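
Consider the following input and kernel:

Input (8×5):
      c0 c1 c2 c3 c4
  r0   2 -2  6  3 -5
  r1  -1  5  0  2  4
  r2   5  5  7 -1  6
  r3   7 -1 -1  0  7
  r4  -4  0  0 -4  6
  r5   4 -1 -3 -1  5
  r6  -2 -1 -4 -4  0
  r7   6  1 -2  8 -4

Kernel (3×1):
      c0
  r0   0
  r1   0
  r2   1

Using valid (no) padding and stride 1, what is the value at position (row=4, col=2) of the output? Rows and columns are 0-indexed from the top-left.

-4

The receptive field on the input at this output position is [0 / -3 / -4]. Elementwise product with the kernel and sum: -4·1.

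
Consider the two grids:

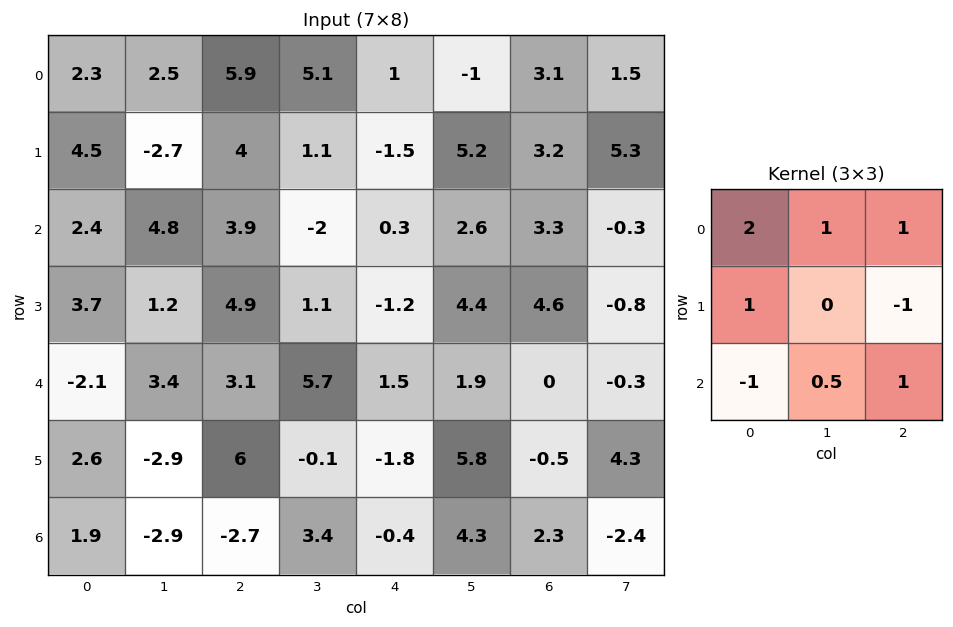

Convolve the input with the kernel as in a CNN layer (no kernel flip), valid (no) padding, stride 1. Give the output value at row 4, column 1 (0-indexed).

The receptive field on the input at this output position is [3.4 3.1 5.7 / -2.9 6 -0.1 / -2.9 -2.7 3.4]. Elementwise product with the kernel and sum: 3.4·2 + 3.1·1 + 5.7·1 + -2.9·1 + -0.1·-1 + -2.9·-1 + -2.7·0.5 + 3.4·1.

17.75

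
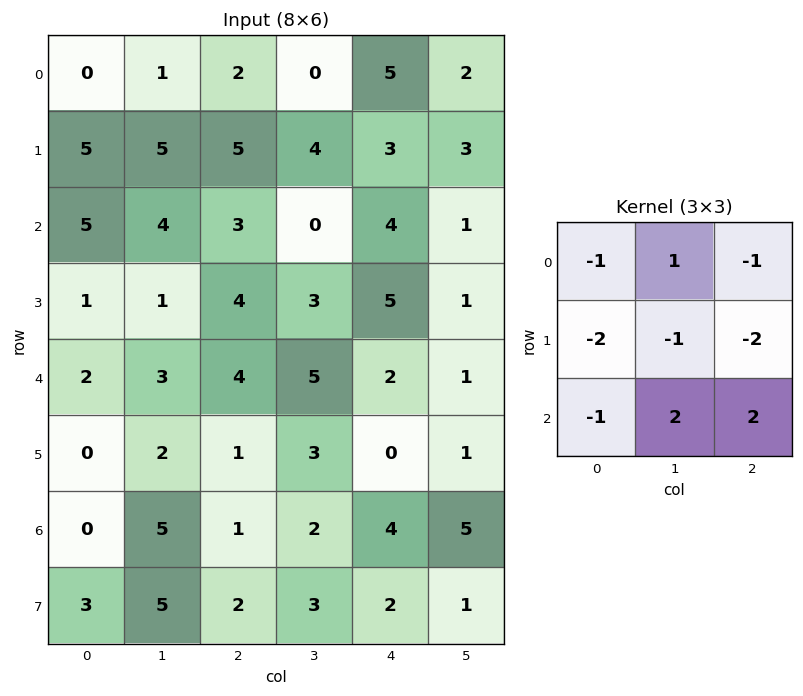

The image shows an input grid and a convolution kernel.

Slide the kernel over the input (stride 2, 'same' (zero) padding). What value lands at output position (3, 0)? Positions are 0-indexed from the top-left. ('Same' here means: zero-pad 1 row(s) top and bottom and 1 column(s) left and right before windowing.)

4

The receptive field on the zero-padded input at this output position is [0 0 2 / 0 0 5 / 0 3 5]. Elementwise product with the kernel and sum: 0·-1 + 0·1 + 2·-1 + 0·-2 + 0·-1 + 5·-2 + 0·-1 + 3·2 + 5·2.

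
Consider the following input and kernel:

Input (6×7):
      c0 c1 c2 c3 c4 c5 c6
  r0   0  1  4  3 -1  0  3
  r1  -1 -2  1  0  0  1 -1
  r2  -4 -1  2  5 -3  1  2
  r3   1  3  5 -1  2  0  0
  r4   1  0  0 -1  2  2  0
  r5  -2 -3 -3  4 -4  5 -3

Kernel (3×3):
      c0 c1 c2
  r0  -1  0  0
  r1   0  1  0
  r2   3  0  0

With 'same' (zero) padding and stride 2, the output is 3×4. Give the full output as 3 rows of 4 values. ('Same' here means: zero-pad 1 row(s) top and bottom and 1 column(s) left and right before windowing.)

Output[0,0]: The receptive field on the zero-padded input at this output position is [0 0 0 / 0 0 1 / 0 -1 -2]. Elementwise product with the kernel and sum: 0·-1 + 0·1 + 0·3.
Output[0,1]: The receptive field on the zero-padded input at this output position is [0 0 0 / 1 4 3 / -2 1 0]. Elementwise product with the kernel and sum: 0·-1 + 4·1 + -2·3.

0 -2 -1 6
-4 13 -6 1
1 -12 15 15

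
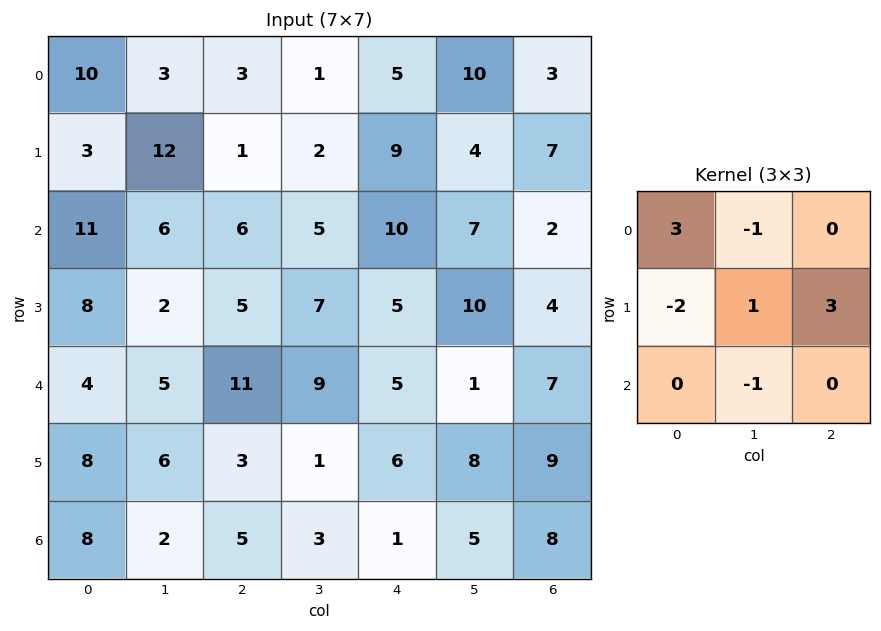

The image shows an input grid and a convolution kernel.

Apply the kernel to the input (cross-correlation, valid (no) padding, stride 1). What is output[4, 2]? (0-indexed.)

34

The receptive field on the input at this output position is [11 9 5 / 3 1 6 / 5 3 1]. Elementwise product with the kernel and sum: 11·3 + 9·-1 + 3·-2 + 1·1 + 6·3 + 3·-1.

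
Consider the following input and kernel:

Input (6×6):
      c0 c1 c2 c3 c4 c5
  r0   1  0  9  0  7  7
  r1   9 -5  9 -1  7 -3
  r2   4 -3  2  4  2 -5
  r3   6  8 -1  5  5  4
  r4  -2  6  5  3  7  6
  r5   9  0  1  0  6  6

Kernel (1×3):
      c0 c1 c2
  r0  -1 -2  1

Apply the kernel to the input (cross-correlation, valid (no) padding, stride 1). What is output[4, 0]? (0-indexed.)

The receptive field on the input at this output position is [-2 6 5]. Elementwise product with the kernel and sum: -2·-1 + 6·-2 + 5·1.

-5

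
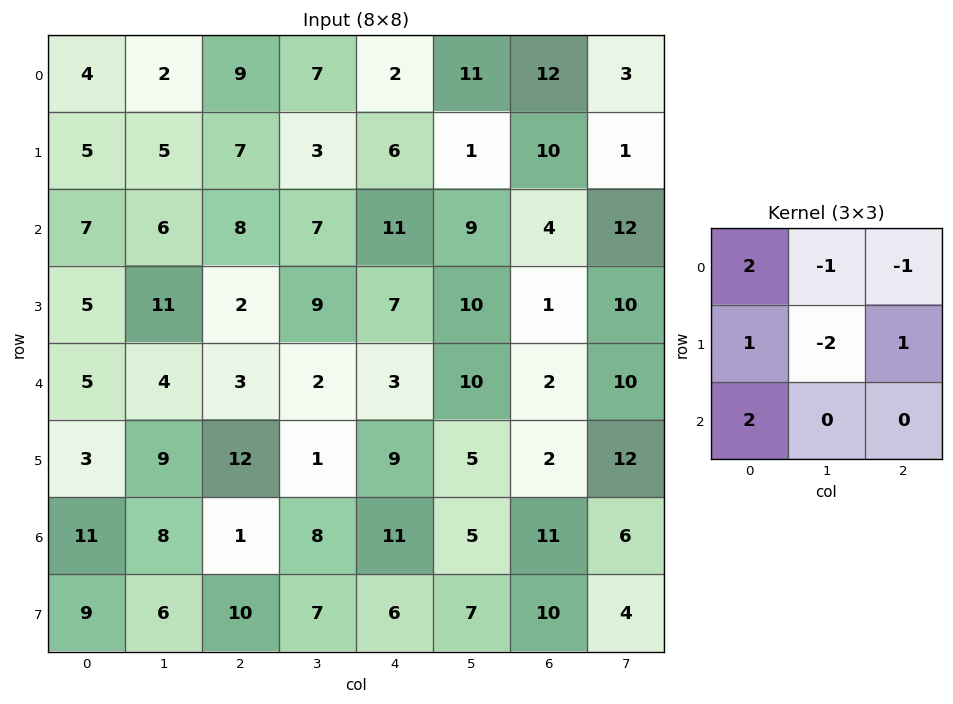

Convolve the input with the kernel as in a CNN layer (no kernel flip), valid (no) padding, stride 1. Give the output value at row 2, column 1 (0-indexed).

The receptive field on the input at this output position is [6 8 7 / 11 2 9 / 4 3 2]. Elementwise product with the kernel and sum: 6·2 + 8·-1 + 7·-1 + 11·1 + 2·-2 + 9·1 + 4·2.

21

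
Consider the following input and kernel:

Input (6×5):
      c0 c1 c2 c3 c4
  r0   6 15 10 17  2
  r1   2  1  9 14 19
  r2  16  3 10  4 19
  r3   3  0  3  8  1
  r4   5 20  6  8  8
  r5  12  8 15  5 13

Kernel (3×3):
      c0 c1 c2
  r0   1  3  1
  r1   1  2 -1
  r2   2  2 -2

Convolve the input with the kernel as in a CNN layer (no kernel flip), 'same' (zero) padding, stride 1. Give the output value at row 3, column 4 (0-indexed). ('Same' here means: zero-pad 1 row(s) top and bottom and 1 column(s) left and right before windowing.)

The receptive field on the zero-padded input at this output position is [4 19 0 / 8 1 0 / 8 8 0]. Elementwise product with the kernel and sum: 4·1 + 19·3 + 0·1 + 8·1 + 1·2 + 0·-1 + 8·2 + 8·2 + 0·-2.

103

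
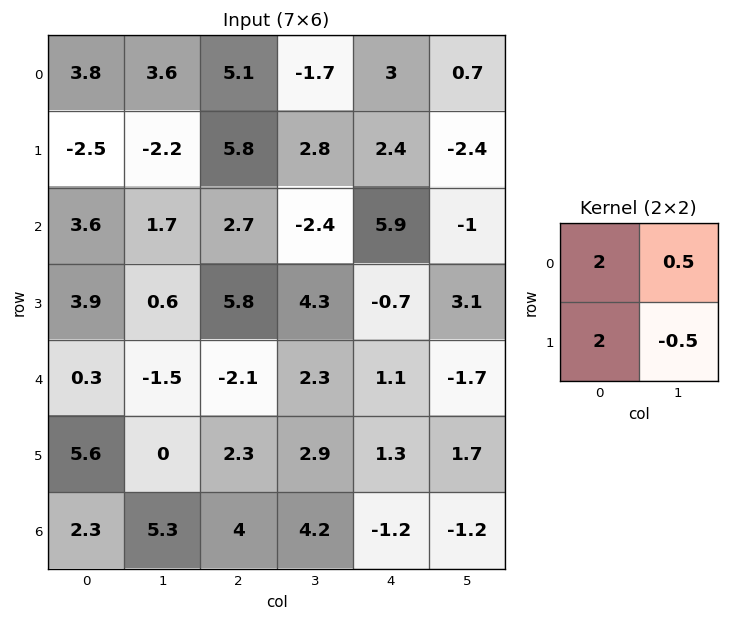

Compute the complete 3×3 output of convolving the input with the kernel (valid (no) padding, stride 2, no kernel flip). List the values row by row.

5.5 19.55 12.35
15.55 13.65 8.35
11.05 0.1 3.1

Output[0,0]: The receptive field on the input at this output position is [3.8 3.6 / -2.5 -2.2]. Elementwise product with the kernel and sum: 3.8·2 + 3.6·0.5 + -2.5·2 + -2.2·-0.5.
Output[0,1]: The receptive field on the input at this output position is [5.1 -1.7 / 5.8 2.8]. Elementwise product with the kernel and sum: 5.1·2 + -1.7·0.5 + 5.8·2 + 2.8·-0.5.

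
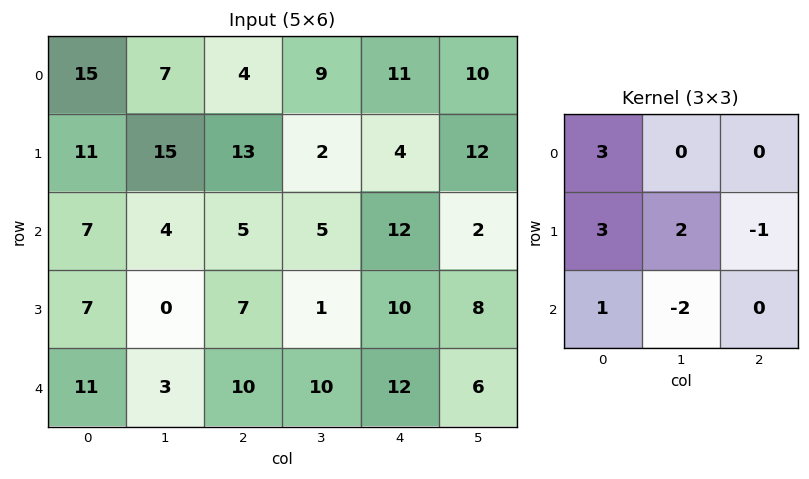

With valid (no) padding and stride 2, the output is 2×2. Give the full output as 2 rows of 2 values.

Output[0,0]: The receptive field on the input at this output position is [15 7 4 / 11 15 13 / 7 4 5]. Elementwise product with the kernel and sum: 15·3 + 11·3 + 15·2 + 13·-1 + 7·1 + 4·-2.

94 46
40 18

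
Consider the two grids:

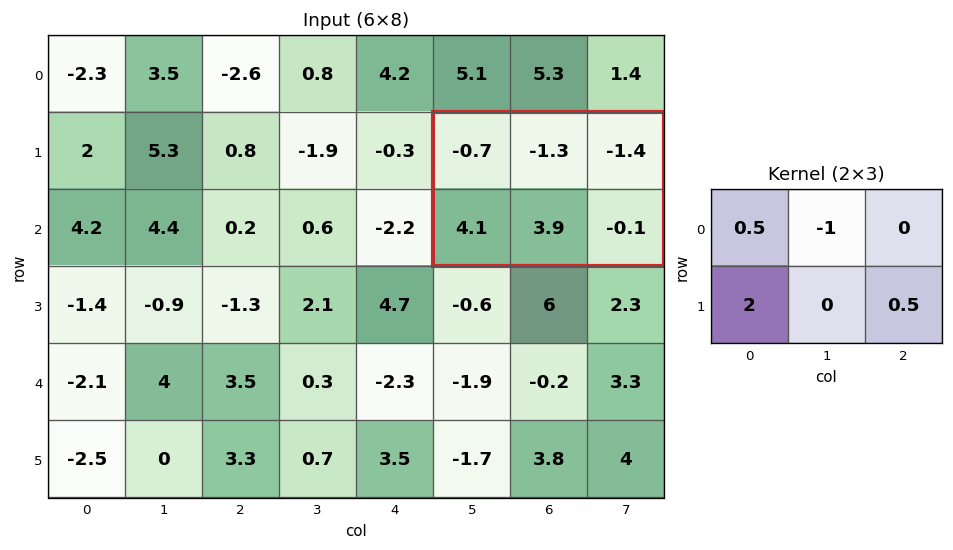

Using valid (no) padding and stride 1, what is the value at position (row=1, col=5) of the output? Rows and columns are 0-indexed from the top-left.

The receptive field on the input at this output position is [-0.7 -1.3 -1.4 / 4.1 3.9 -0.1]. Elementwise product with the kernel and sum: -0.7·0.5 + -1.3·-1 + 4.1·2 + -0.1·0.5.

9.1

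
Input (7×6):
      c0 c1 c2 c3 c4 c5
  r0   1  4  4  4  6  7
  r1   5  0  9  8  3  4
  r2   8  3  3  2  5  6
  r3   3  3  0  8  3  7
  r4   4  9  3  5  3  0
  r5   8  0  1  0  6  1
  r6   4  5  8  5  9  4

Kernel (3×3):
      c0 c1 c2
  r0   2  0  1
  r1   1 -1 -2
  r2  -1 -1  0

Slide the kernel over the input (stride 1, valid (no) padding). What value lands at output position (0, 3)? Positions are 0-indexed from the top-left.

The receptive field on the input at this output position is [4 6 7 / 8 3 4 / 2 5 6]. Elementwise product with the kernel and sum: 4·2 + 7·1 + 8·1 + 3·-1 + 4·-2 + 2·-1 + 5·-1.

5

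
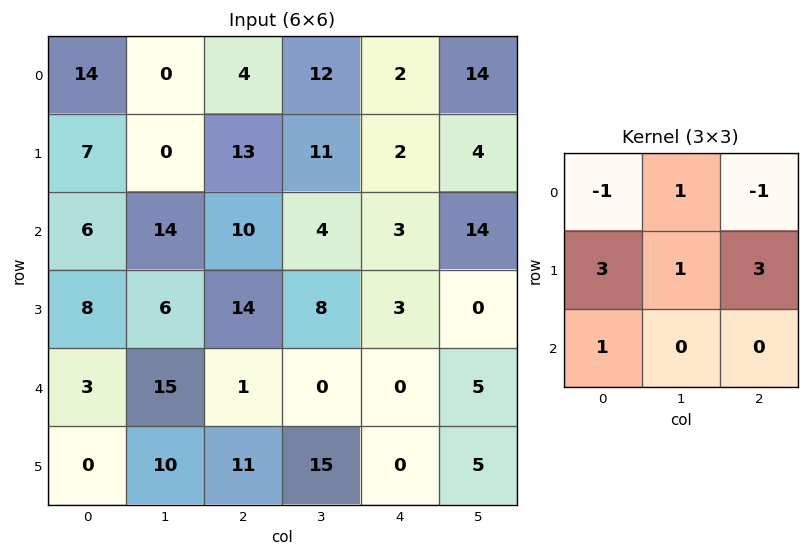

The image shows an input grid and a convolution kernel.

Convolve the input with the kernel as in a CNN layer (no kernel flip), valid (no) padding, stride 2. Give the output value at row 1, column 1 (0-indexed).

51

The receptive field on the input at this output position is [10 4 3 / 14 8 3 / 1 0 0]. Elementwise product with the kernel and sum: 10·-1 + 4·1 + 3·-1 + 14·3 + 8·1 + 3·3 + 1·1.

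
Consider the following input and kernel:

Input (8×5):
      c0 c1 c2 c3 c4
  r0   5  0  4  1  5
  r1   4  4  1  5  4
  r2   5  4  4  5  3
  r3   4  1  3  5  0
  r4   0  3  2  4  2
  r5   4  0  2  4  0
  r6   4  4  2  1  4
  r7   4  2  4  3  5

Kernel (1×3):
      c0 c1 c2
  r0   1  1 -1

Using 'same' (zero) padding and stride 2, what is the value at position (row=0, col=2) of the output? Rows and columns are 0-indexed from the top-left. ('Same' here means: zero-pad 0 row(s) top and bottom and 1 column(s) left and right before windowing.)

The receptive field on the zero-padded input at this output position is [1 5 0]. Elementwise product with the kernel and sum: 1·1 + 5·1 + 0·-1.

6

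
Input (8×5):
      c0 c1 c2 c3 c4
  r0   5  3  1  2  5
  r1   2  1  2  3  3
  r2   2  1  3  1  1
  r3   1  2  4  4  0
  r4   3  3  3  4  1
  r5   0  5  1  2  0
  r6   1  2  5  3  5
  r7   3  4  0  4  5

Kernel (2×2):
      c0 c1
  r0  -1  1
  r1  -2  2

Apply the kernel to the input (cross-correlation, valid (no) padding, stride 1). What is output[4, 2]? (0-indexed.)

3

The receptive field on the input at this output position is [3 4 / 1 2]. Elementwise product with the kernel and sum: 3·-1 + 4·1 + 1·-2 + 2·2.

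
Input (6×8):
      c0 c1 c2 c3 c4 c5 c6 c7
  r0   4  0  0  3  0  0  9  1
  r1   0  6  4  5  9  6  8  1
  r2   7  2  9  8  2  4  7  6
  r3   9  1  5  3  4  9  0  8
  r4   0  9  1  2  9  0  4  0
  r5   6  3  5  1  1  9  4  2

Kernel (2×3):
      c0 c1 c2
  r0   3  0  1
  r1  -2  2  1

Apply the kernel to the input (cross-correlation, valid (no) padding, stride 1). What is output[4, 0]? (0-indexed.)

The receptive field on the input at this output position is [0 9 1 / 6 3 5]. Elementwise product with the kernel and sum: 0·3 + 1·1 + 6·-2 + 3·2 + 5·1.

0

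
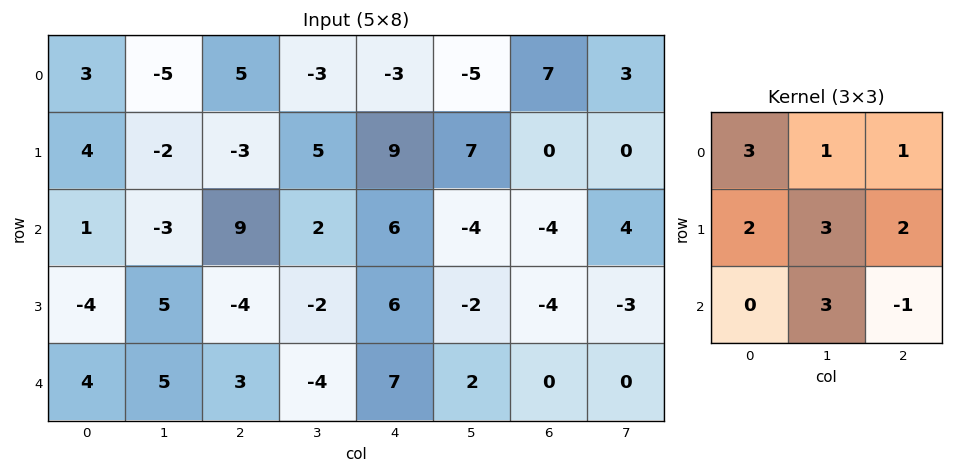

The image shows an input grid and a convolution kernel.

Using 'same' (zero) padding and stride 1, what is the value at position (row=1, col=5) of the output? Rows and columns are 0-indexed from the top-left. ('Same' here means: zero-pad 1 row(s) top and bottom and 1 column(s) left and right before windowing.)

The receptive field on the zero-padded input at this output position is [-3 -5 7 / 9 7 0 / 6 -4 -4]. Elementwise product with the kernel and sum: -3·3 + -5·1 + 7·1 + 9·2 + 7·3 + 0·2 + -4·3 + -4·-1.

24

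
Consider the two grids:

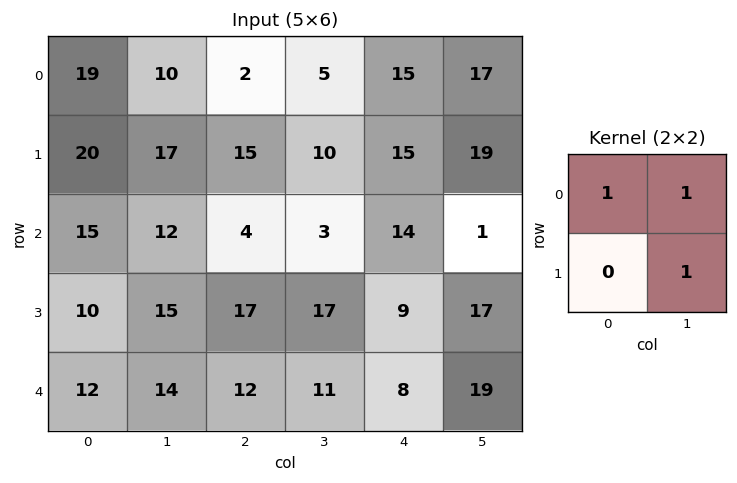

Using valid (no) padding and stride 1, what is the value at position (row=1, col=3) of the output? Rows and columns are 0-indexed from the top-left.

The receptive field on the input at this output position is [10 15 / 3 14]. Elementwise product with the kernel and sum: 10·1 + 15·1 + 14·1.

39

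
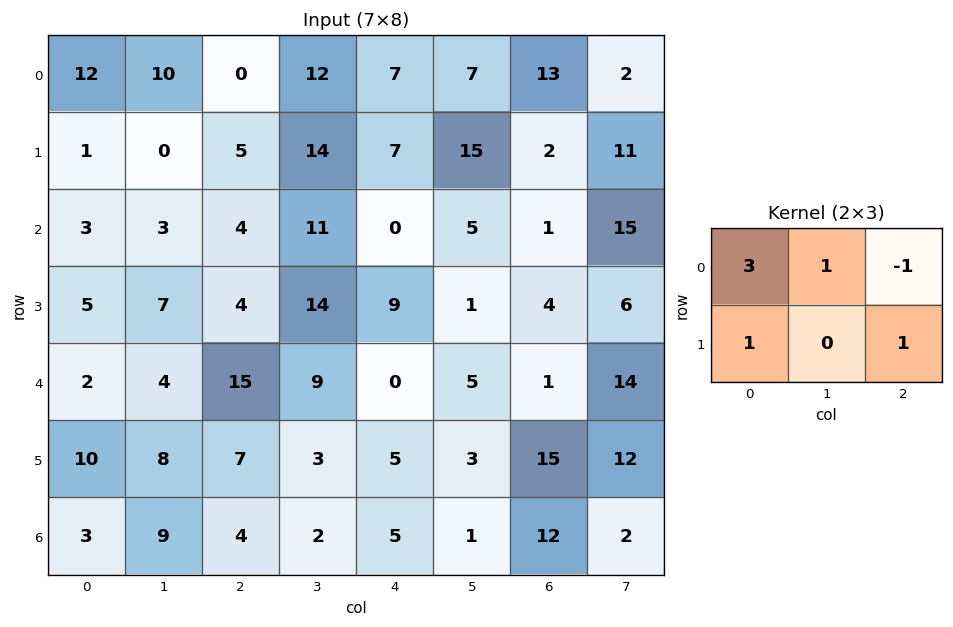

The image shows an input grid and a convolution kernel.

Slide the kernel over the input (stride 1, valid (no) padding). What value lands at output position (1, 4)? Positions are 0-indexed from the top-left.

35

The receptive field on the input at this output position is [7 15 2 / 0 5 1]. Elementwise product with the kernel and sum: 7·3 + 15·1 + 2·-1 + 0·1 + 1·1.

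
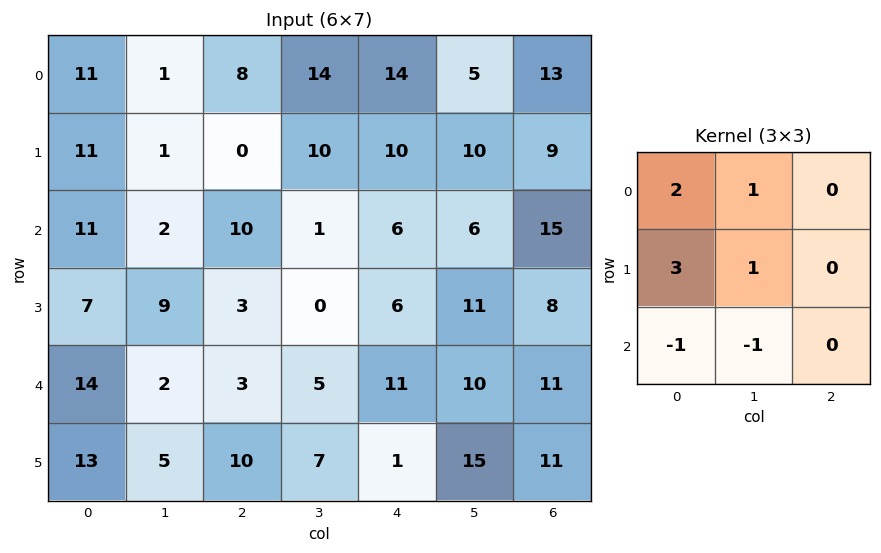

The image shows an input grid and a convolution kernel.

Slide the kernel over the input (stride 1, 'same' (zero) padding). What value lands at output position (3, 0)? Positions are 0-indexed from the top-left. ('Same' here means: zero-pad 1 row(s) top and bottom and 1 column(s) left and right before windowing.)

4

The receptive field on the zero-padded input at this output position is [0 11 2 / 0 7 9 / 0 14 2]. Elementwise product with the kernel and sum: 0·2 + 11·1 + 0·3 + 7·1 + 0·-1 + 14·-1.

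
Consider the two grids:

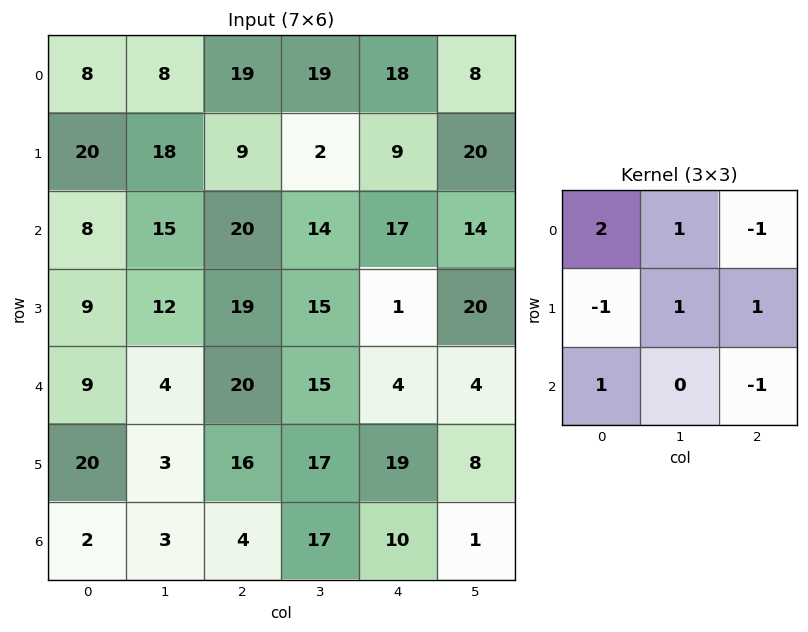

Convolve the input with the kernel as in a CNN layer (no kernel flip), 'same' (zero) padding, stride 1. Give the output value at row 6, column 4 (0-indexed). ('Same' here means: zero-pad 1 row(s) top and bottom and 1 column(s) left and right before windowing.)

The receptive field on the zero-padded input at this output position is [17 19 8 / 17 10 1 / 0 0 0]. Elementwise product with the kernel and sum: 17·2 + 19·1 + 8·-1 + 17·-1 + 10·1 + 1·1 + 0·1 + 0·-1.

39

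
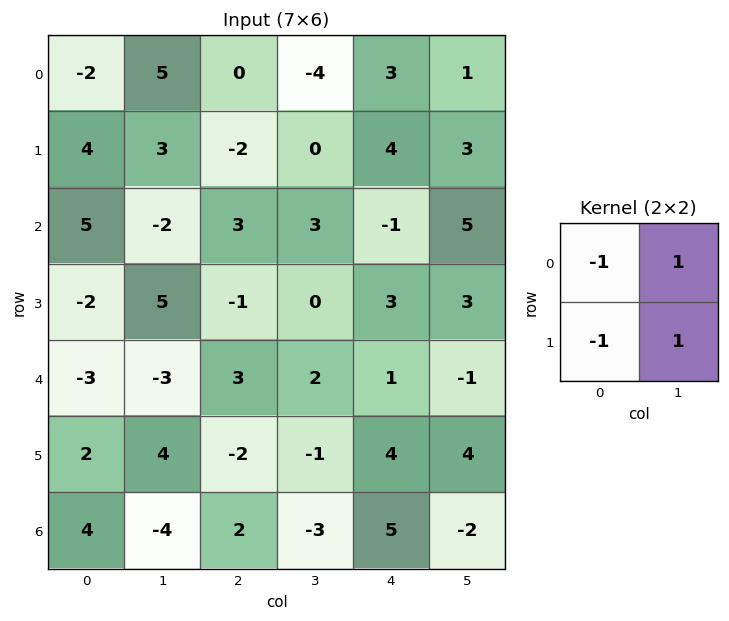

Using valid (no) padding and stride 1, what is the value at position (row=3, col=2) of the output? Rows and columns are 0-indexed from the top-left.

0

The receptive field on the input at this output position is [-1 0 / 3 2]. Elementwise product with the kernel and sum: -1·-1 + 0·1 + 3·-1 + 2·1.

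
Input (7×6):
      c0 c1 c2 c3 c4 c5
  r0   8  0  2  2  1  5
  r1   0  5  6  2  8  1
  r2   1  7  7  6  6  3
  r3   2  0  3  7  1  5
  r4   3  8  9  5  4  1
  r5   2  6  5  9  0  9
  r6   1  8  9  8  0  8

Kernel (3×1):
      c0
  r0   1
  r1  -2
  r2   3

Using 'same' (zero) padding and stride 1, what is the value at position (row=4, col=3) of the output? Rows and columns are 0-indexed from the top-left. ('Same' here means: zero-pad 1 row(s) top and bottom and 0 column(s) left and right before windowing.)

The receptive field on the zero-padded input at this output position is [7 / 5 / 9]. Elementwise product with the kernel and sum: 7·1 + 5·-2 + 9·3.

24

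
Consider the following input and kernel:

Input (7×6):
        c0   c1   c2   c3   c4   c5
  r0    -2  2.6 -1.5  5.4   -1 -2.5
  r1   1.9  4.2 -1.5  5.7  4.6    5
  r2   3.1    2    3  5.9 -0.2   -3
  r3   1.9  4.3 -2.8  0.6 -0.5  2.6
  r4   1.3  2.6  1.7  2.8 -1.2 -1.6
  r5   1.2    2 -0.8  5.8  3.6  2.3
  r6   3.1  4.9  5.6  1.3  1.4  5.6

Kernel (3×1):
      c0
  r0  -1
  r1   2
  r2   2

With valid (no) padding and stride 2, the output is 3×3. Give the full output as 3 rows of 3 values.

12 4.5 9.8
3.3 -5.2 -3.2
7.3 7.9 11.2

Output[0,0]: The receptive field on the input at this output position is [-2 / 1.9 / 3.1]. Elementwise product with the kernel and sum: -2·-1 + 1.9·2 + 3.1·2.
Output[0,1]: The receptive field on the input at this output position is [-1.5 / -1.5 / 3]. Elementwise product with the kernel and sum: -1.5·-1 + -1.5·2 + 3·2.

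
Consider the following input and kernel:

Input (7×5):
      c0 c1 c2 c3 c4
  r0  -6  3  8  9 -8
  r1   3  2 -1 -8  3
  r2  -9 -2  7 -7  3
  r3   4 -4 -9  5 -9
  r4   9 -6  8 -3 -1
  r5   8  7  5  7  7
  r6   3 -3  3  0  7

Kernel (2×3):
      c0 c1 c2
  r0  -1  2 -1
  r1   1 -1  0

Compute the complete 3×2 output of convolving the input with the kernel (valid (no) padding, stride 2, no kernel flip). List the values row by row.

Output[0,0]: The receptive field on the input at this output position is [-6 3 8 / 3 2 -1]. Elementwise product with the kernel and sum: -6·-1 + 3·2 + 8·-1 + 3·1 + 2·-1.

5 25
6 -38
-28 -15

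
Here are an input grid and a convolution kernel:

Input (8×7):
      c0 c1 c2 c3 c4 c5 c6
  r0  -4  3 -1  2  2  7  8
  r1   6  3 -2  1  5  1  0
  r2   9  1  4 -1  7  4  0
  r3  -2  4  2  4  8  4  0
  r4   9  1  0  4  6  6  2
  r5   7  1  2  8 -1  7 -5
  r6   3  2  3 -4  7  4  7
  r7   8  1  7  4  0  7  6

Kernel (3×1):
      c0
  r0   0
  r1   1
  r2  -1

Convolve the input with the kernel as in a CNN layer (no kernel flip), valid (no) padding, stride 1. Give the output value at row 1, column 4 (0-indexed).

The receptive field on the input at this output position is [5 / 7 / 8]. Elementwise product with the kernel and sum: 7·1 + 8·-1.

-1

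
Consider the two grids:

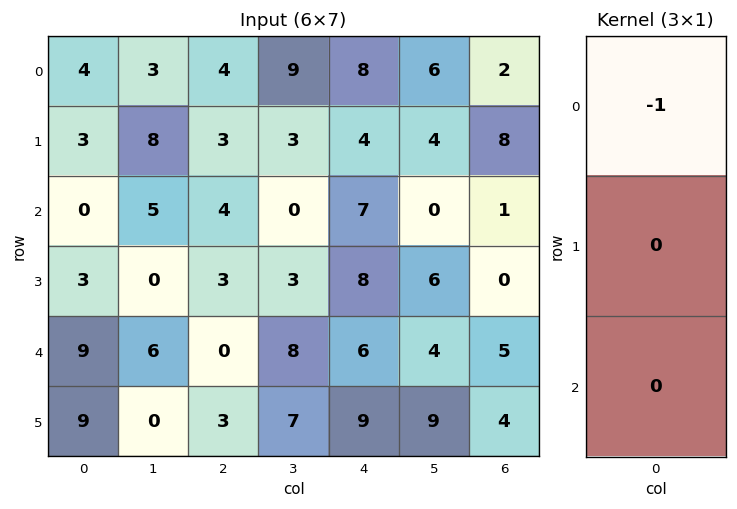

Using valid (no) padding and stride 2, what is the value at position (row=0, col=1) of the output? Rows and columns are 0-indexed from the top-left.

-4

The receptive field on the input at this output position is [4 / 3 / 4]. Elementwise product with the kernel and sum: 4·-1.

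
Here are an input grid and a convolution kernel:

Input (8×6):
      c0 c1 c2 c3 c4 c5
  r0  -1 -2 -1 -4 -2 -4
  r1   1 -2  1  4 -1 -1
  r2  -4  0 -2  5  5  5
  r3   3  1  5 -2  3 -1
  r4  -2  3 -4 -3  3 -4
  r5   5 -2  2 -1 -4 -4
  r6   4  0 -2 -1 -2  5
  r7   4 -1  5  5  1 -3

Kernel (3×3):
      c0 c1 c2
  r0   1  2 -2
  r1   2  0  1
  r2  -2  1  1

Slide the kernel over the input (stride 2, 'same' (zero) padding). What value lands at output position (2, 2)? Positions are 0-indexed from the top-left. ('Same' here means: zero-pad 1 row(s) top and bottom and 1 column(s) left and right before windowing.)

The receptive field on the zero-padded input at this output position is [-2 3 -1 / -3 3 -4 / -1 -4 -4]. Elementwise product with the kernel and sum: -2·1 + 3·2 + -1·-2 + -3·2 + -4·1 + -1·-2 + -4·1 + -4·1.

-10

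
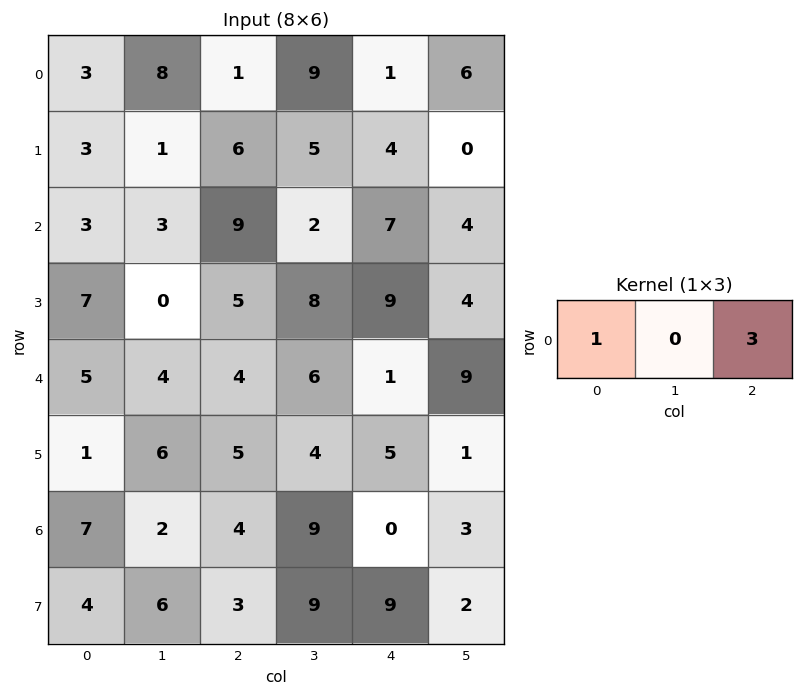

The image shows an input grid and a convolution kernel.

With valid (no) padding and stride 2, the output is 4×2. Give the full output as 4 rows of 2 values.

Output[0,0]: The receptive field on the input at this output position is [3 8 1]. Elementwise product with the kernel and sum: 3·1 + 1·3.

6 4
30 30
17 7
19 4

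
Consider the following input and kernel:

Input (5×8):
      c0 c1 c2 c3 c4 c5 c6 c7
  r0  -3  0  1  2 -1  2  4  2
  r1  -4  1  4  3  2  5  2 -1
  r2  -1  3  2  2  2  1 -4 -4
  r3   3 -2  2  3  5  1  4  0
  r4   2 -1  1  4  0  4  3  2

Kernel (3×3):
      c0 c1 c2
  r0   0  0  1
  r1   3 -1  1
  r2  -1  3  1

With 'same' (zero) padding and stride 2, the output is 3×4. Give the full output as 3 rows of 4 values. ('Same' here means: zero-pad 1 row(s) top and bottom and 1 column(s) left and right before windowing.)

-8 15 17 4
12 23 23 13
-5 3 17 11

Output[0,0]: The receptive field on the zero-padded input at this output position is [0 0 0 / 0 -3 0 / 0 -4 1]. Elementwise product with the kernel and sum: 0·1 + 0·3 + -3·-1 + 0·1 + 0·-1 + -4·3 + 1·1.
Output[0,1]: The receptive field on the zero-padded input at this output position is [0 0 0 / 0 1 2 / 1 4 3]. Elementwise product with the kernel and sum: 0·1 + 0·3 + 1·-1 + 2·1 + 1·-1 + 4·3 + 3·1.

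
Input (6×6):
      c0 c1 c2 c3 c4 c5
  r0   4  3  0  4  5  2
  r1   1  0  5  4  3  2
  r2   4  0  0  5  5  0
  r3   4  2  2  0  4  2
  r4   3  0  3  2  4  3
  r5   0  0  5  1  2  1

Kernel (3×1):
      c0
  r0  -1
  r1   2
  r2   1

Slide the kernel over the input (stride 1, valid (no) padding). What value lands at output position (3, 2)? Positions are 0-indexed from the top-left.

The receptive field on the input at this output position is [2 / 3 / 5]. Elementwise product with the kernel and sum: 2·-1 + 3·2 + 5·1.

9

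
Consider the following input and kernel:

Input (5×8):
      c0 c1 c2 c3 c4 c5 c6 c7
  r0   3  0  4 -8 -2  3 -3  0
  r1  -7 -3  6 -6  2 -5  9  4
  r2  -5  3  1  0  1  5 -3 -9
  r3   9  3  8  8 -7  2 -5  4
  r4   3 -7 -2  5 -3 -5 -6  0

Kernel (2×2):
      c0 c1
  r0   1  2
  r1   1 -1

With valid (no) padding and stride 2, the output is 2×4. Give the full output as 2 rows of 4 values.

-1 0 11 2
7 1 2 -30

Output[0,0]: The receptive field on the input at this output position is [3 0 / -7 -3]. Elementwise product with the kernel and sum: 3·1 + 0·2 + -7·1 + -3·-1.
Output[0,1]: The receptive field on the input at this output position is [4 -8 / 6 -6]. Elementwise product with the kernel and sum: 4·1 + -8·2 + 6·1 + -6·-1.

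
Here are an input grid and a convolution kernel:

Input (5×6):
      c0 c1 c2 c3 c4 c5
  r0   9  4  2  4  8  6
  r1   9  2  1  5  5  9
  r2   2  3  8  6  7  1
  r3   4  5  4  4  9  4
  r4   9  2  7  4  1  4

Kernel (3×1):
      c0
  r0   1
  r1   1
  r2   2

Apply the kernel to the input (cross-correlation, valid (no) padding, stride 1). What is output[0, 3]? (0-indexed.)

21

The receptive field on the input at this output position is [4 / 5 / 6]. Elementwise product with the kernel and sum: 4·1 + 5·1 + 6·2.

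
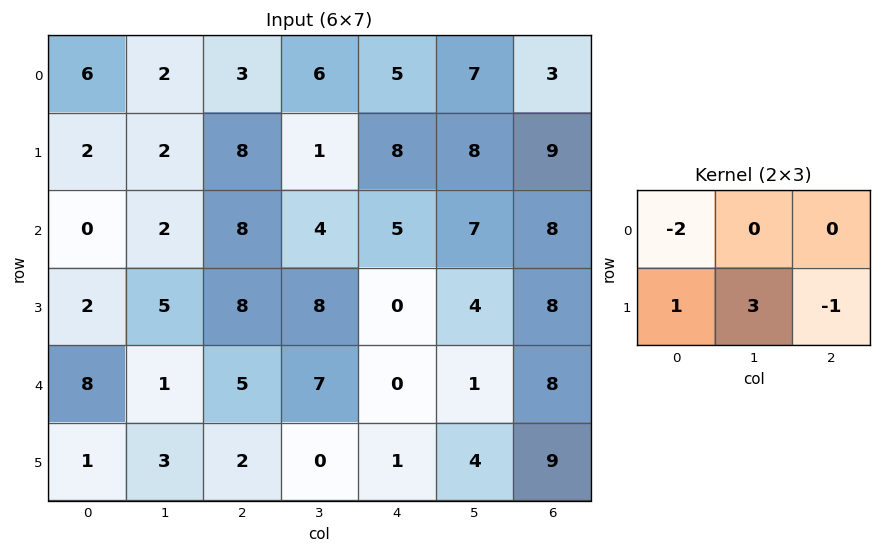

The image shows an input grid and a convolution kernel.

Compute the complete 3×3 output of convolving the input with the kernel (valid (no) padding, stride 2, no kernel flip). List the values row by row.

Output[0,0]: The receptive field on the input at this output position is [6 2 3 / 2 2 8]. Elementwise product with the kernel and sum: 6·-2 + 2·1 + 2·3 + 8·-1.
Output[0,1]: The receptive field on the input at this output position is [3 6 5 / 8 1 8]. Elementwise product with the kernel and sum: 3·-2 + 8·1 + 1·3 + 8·-1.

-12 -3 13
9 16 -6
-8 -9 4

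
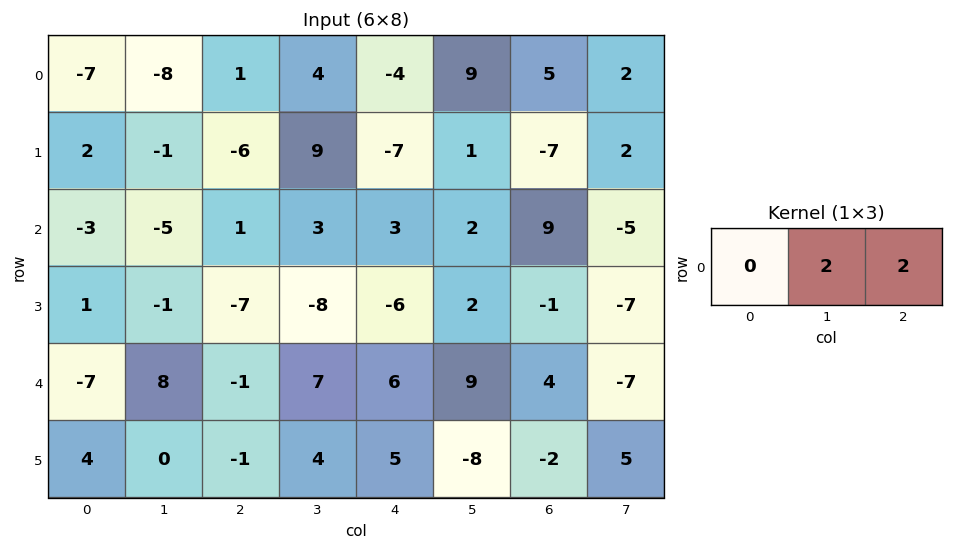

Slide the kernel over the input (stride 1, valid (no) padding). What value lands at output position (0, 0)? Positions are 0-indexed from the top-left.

-14

The receptive field on the input at this output position is [-7 -8 1]. Elementwise product with the kernel and sum: -8·2 + 1·2.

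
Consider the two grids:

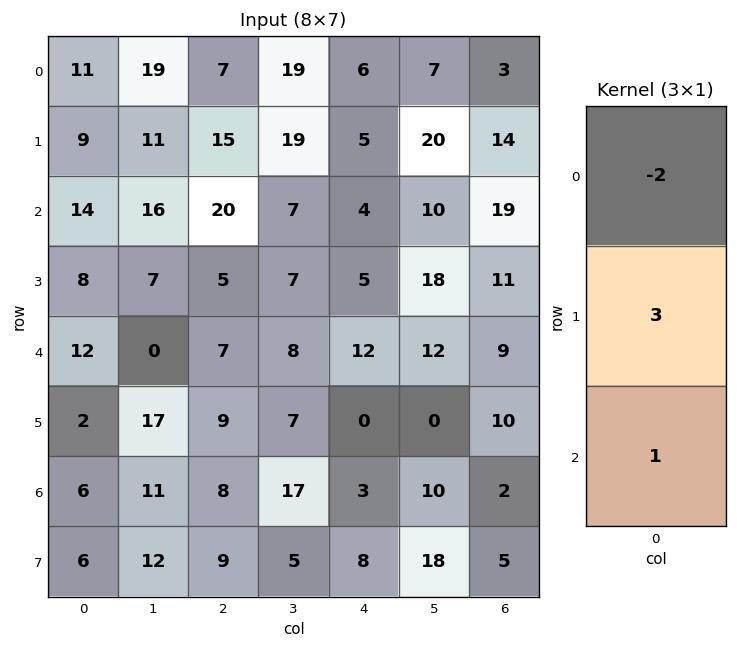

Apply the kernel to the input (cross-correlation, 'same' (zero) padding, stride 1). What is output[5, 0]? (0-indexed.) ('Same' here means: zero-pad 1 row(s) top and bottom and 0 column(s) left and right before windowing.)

The receptive field on the zero-padded input at this output position is [12 / 2 / 6]. Elementwise product with the kernel and sum: 12·-2 + 2·3 + 6·1.

-12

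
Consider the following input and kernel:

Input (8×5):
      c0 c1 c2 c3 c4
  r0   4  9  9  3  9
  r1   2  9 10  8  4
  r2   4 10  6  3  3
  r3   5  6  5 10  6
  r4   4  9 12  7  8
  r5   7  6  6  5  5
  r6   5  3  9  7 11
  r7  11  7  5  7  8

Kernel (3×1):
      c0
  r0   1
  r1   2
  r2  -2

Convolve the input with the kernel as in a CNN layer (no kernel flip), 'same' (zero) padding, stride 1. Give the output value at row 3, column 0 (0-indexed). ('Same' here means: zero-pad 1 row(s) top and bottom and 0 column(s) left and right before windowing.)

The receptive field on the zero-padded input at this output position is [4 / 5 / 4]. Elementwise product with the kernel and sum: 4·1 + 5·2 + 4·-2.

6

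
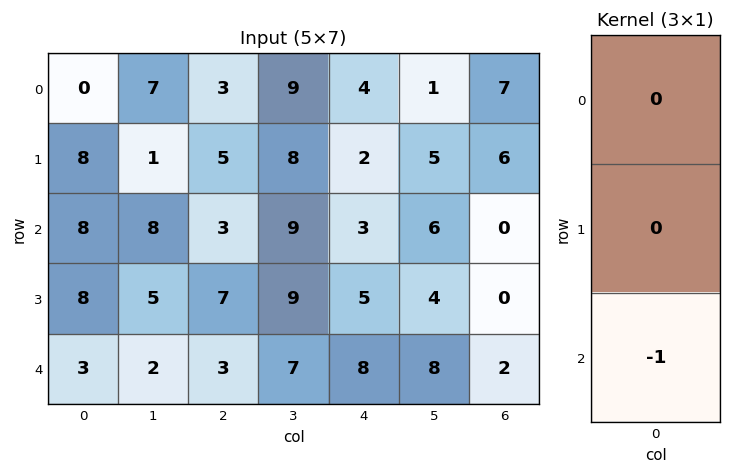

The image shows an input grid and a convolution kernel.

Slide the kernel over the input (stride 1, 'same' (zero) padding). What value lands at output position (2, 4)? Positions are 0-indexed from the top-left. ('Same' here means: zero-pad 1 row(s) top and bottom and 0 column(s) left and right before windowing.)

The receptive field on the zero-padded input at this output position is [2 / 3 / 5]. Elementwise product with the kernel and sum: 5·-1.

-5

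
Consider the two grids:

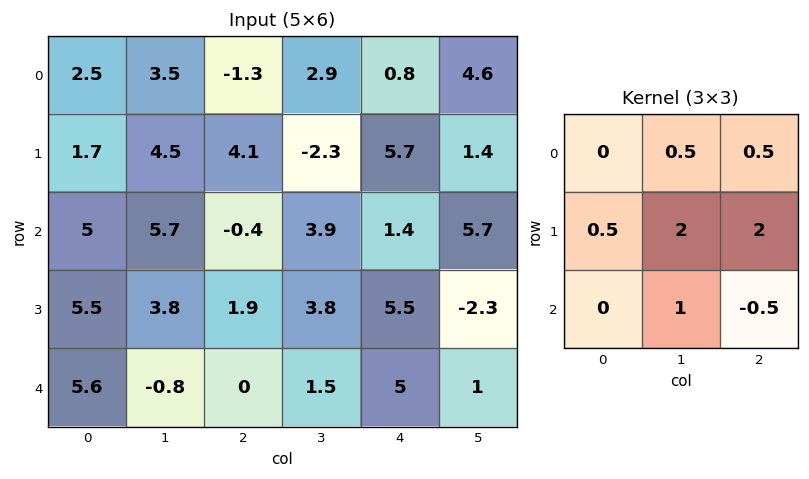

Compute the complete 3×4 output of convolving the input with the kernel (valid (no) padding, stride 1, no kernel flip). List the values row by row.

Output[0,0]: The receptive field on the input at this output position is [2.5 3.5 -1.3 / 1.7 4.5 4.1 / 5 5.7 -0.4]. Elementwise product with the kernel and sum: 3.5·0.5 + -1.3·0.5 + 1.7·0.5 + 4.5·2 + 4.1·2 + 5.7·1 + -0.4·-0.5.
Output[0,1]: The receptive field on the input at this output position is [3.5 -1.3 2.9 / 4.5 4.1 -2.3 / 5.7 -0.4 3.9]. Elementwise product with the kernel and sum: -1.3·0.5 + 2.9·0.5 + 4.5·0.5 + 4.1·2 + -2.3·2 + -0.4·1 + 3.9·-0.5.

25.05 4.3 13.9 14.3
20.25 10.75 13.15 26.35
16 14.3 21.2 16.35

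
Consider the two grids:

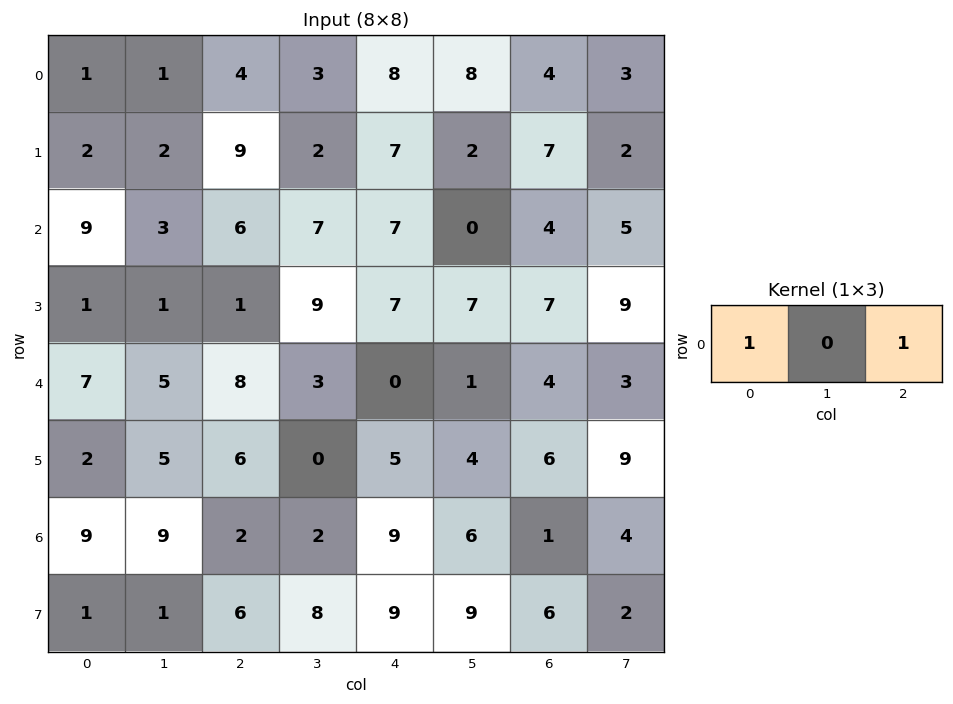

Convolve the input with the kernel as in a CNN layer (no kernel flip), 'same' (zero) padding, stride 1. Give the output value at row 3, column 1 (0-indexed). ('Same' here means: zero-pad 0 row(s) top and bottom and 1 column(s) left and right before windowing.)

2

The receptive field on the zero-padded input at this output position is [1 1 1]. Elementwise product with the kernel and sum: 1·1 + 1·1.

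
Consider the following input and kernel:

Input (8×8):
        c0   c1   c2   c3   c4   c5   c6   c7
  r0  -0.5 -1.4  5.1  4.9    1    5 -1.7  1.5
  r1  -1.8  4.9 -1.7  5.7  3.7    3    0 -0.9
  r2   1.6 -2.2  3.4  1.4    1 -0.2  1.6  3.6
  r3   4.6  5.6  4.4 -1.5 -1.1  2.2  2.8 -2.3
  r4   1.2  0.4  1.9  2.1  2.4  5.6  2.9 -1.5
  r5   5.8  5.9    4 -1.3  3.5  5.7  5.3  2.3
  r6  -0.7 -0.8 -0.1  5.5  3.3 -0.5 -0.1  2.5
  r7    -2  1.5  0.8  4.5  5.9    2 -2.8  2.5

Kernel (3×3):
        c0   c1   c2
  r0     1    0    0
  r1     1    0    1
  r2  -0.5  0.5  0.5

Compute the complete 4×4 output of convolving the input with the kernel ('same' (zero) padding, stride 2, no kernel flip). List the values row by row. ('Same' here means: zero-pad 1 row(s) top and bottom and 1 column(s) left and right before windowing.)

Output[0,0]: The receptive field on the zero-padded input at this output position is [0 0 0 / 0 -0.5 -1.4 / 0 -1.8 4.9]. Elementwise product with the kernel and sum: 0·1 + 0·1 + -1.4·1 + 0·-0.5 + -1.8·0.5 + 4.9·0.5.
Output[0,1]: The receptive field on the zero-padded input at this output position is [0 0 0 / -1.4 5.1 4.9 / 4.9 -1.7 5.7]. Elementwise product with the kernel and sum: 0·1 + -1.4·1 + 4.9·1 + 4.9·-0.5 + -1.7·0.5 + 5.7·0.5.

0.15 3.05 10.4 4.55
2.9 2.75 8.2 5.55
6.25 6.5 11.45 7.25
-1.05 12.5 5.4 6.55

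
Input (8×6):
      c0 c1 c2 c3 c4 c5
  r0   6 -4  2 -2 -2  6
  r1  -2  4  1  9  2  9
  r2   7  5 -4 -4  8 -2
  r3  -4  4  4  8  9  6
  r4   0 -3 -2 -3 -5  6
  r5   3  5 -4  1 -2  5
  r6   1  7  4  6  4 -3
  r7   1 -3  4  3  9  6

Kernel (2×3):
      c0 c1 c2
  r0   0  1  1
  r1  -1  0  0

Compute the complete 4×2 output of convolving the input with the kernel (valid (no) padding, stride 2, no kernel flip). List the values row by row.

Output[0,0]: The receptive field on the input at this output position is [6 -4 2 / -2 4 1]. Elementwise product with the kernel and sum: -4·1 + 2·1 + -2·-1.
Output[0,1]: The receptive field on the input at this output position is [2 -2 -2 / 1 9 2]. Elementwise product with the kernel and sum: -2·1 + -2·1 + 1·-1.

0 -5
5 0
-8 -4
10 6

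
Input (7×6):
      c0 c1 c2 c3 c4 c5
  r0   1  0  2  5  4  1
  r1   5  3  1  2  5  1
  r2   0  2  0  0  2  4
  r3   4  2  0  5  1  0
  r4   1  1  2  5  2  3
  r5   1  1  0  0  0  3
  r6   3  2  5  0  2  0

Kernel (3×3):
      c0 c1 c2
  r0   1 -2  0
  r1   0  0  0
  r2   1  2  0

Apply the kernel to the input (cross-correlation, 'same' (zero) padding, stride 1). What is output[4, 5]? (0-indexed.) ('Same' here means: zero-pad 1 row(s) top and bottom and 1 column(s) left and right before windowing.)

The receptive field on the zero-padded input at this output position is [1 0 0 / 2 3 0 / 0 3 0]. Elementwise product with the kernel and sum: 1·1 + 0·-2 + 0·1 + 3·2.

7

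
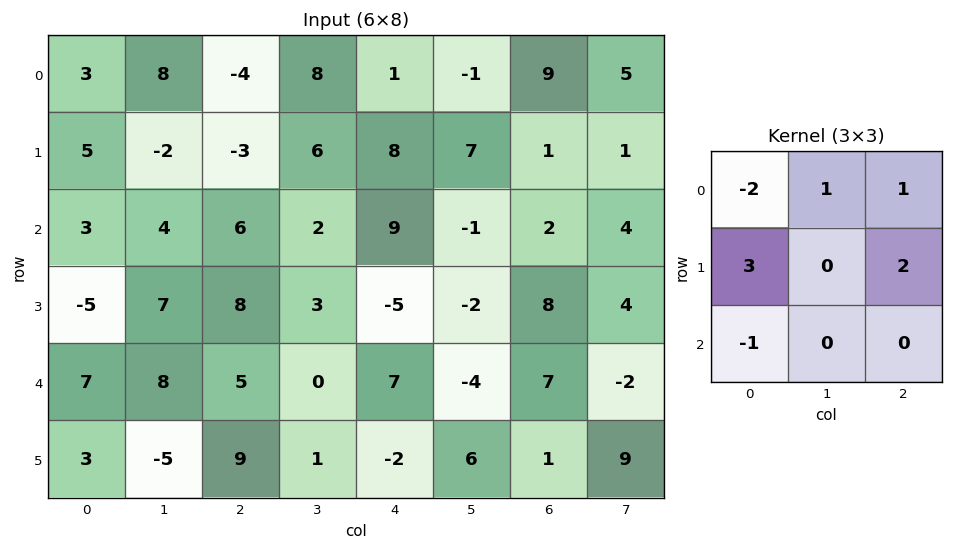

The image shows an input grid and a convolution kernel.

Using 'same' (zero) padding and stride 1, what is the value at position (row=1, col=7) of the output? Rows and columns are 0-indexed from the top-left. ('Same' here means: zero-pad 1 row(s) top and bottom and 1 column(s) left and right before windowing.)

The receptive field on the zero-padded input at this output position is [9 5 0 / 1 1 0 / 2 4 0]. Elementwise product with the kernel and sum: 9·-2 + 5·1 + 0·1 + 1·3 + 0·2 + 2·-1.

-12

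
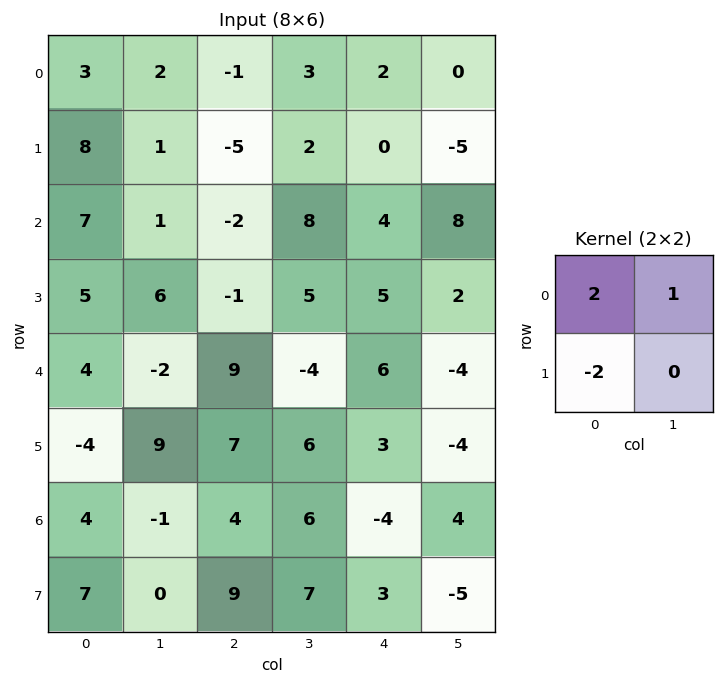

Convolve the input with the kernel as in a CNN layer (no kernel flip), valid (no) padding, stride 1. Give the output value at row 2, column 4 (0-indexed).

The receptive field on the input at this output position is [4 8 / 5 2]. Elementwise product with the kernel and sum: 4·2 + 8·1 + 5·-2.

6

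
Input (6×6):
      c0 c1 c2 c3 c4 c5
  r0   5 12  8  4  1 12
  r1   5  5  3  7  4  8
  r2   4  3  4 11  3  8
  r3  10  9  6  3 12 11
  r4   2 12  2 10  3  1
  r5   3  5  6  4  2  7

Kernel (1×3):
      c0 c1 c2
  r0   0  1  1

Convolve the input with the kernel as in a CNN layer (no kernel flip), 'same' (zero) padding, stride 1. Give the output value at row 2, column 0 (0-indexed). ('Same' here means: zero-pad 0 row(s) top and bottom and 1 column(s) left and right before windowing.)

The receptive field on the zero-padded input at this output position is [0 4 3]. Elementwise product with the kernel and sum: 4·1 + 3·1.

7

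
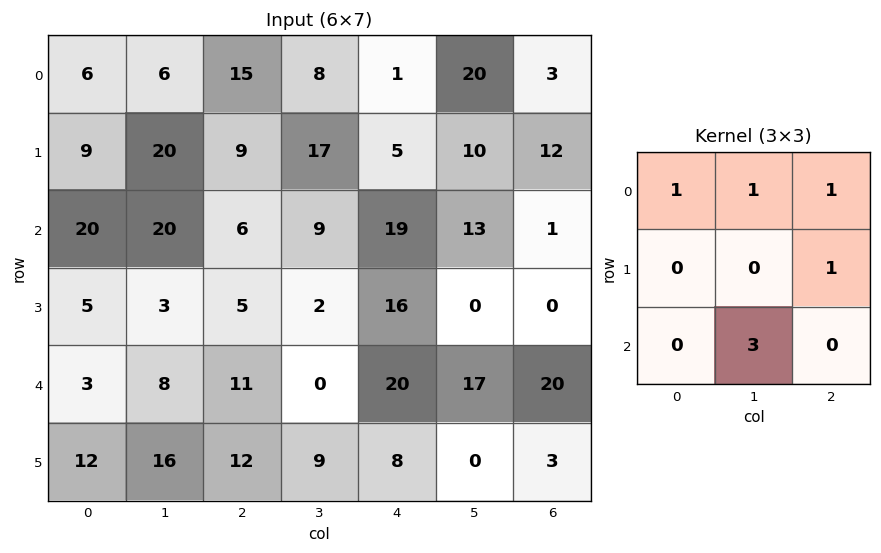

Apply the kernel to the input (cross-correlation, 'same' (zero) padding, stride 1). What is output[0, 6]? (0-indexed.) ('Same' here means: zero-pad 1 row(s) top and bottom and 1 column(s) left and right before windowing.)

36

The receptive field on the zero-padded input at this output position is [0 0 0 / 20 3 0 / 10 12 0]. Elementwise product with the kernel and sum: 0·1 + 0·1 + 0·1 + 0·1 + 12·3.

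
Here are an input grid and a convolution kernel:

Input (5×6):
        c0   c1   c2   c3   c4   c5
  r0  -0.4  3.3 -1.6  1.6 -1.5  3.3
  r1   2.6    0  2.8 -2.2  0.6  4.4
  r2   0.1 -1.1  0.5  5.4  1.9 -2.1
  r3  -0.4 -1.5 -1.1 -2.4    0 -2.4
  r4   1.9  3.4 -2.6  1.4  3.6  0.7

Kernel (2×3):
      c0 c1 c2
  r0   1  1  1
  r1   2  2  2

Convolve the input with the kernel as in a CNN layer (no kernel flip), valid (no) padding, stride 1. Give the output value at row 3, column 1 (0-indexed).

The receptive field on the input at this output position is [-1.5 -1.1 -2.4 / 3.4 -2.6 1.4]. Elementwise product with the kernel and sum: -1.5·1 + -1.1·1 + -2.4·1 + 3.4·2 + -2.6·2 + 1.4·2.

-0.6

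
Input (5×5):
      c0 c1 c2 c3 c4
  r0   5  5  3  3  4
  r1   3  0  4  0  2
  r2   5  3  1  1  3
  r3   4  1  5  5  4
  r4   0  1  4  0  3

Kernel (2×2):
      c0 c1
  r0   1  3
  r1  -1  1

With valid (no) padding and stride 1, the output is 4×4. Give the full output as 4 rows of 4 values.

17 18 8 17
1 10 4 8
11 10 4 9
8 19 16 20

Output[0,0]: The receptive field on the input at this output position is [5 5 / 3 0]. Elementwise product with the kernel and sum: 5·1 + 5·3 + 3·-1 + 0·1.
Output[0,1]: The receptive field on the input at this output position is [5 3 / 0 4]. Elementwise product with the kernel and sum: 5·1 + 3·3 + 0·-1 + 4·1.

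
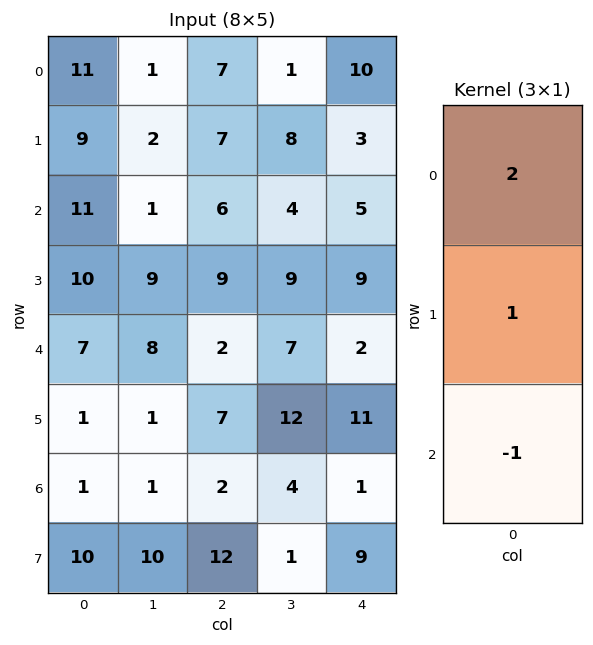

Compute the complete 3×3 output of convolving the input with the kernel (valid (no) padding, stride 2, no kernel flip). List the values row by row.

20 15 18
25 19 17
14 9 14

Output[0,0]: The receptive field on the input at this output position is [11 / 9 / 11]. Elementwise product with the kernel and sum: 11·2 + 9·1 + 11·-1.
Output[0,1]: The receptive field on the input at this output position is [7 / 7 / 6]. Elementwise product with the kernel and sum: 7·2 + 7·1 + 6·-1.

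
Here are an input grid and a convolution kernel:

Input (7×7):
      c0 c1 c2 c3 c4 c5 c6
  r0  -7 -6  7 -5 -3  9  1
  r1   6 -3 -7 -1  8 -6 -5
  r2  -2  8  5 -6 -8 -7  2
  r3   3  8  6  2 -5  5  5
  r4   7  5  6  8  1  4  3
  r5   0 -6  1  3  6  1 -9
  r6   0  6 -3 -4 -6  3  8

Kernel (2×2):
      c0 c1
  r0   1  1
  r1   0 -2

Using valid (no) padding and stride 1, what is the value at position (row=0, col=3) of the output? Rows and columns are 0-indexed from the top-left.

-24

The receptive field on the input at this output position is [-5 -3 / -1 8]. Elementwise product with the kernel and sum: -5·1 + -3·1 + 8·-2.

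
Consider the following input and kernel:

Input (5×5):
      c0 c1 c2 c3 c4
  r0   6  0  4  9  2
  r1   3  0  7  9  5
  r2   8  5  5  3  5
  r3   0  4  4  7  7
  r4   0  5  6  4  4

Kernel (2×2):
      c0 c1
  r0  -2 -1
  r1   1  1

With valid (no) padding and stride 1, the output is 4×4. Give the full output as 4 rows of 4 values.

Output[0,0]: The receptive field on the input at this output position is [6 0 / 3 0]. Elementwise product with the kernel and sum: 6·-2 + 0·-1 + 3·1 + 0·1.

-9 3 -1 -6
7 3 -15 -15
-17 -7 -2 3
1 -1 -5 -13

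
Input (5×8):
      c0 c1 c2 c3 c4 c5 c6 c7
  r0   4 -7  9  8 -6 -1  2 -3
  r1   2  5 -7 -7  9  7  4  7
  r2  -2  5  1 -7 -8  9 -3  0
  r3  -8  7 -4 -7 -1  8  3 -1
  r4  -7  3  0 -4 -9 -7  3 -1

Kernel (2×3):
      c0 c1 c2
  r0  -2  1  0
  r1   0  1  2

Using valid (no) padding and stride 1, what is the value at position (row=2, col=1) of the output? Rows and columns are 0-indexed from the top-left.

The receptive field on the input at this output position is [5 1 -7 / 7 -4 -7]. Elementwise product with the kernel and sum: 5·-2 + 1·1 + -4·1 + -7·2.

-27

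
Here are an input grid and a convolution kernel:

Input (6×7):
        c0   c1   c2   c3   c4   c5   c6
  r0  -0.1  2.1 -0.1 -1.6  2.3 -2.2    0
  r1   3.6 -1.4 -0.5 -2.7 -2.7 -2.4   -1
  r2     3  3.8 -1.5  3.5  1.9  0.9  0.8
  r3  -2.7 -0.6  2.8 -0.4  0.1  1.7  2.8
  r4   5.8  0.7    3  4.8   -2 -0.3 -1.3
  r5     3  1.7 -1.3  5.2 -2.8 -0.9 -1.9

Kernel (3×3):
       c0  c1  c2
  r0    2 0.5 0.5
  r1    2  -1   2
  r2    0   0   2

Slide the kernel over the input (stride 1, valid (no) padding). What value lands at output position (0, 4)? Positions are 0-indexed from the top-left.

The receptive field on the input at this output position is [2.3 -2.2 0 / -2.7 -2.4 -1 / 1.9 0.9 0.8]. Elementwise product with the kernel and sum: 2.3·2 + -2.2·0.5 + 0·0.5 + -2.7·2 + -2.4·-1 + -1·2 + 0.8·2.

0.1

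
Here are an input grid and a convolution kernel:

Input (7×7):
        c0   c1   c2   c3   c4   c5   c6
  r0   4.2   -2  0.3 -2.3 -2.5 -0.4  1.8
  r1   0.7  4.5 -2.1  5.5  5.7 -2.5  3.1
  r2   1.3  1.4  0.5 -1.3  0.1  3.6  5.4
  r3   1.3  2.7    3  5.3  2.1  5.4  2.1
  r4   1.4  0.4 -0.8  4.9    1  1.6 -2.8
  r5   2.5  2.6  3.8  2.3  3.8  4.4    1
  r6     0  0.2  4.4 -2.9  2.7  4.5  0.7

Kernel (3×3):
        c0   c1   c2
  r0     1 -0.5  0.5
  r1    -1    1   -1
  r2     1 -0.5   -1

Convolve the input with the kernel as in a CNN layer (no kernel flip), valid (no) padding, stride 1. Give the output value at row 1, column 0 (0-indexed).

-6.05

The receptive field on the input at this output position is [0.7 4.5 -2.1 / 1.3 1.4 0.5 / 1.3 2.7 3]. Elementwise product with the kernel and sum: 0.7·1 + 4.5·-0.5 + -2.1·0.5 + 1.3·-1 + 1.4·1 + 0.5·-1 + 1.3·1 + 2.7·-0.5 + 3·-1.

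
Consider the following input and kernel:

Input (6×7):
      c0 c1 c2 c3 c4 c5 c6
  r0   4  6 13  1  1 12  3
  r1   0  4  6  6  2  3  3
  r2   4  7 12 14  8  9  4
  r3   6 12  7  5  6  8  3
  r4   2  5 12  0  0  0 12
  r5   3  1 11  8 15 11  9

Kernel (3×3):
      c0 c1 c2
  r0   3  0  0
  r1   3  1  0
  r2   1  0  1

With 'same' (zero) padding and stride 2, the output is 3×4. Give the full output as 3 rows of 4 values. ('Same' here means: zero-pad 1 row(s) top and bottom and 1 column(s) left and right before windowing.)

Output[0,0]: The receptive field on the zero-padded input at this output position is [0 0 0 / 0 4 6 / 0 0 4]. Elementwise product with the kernel and sum: 0·3 + 0·3 + 4·1 + 0·1 + 4·1.

8 41 13 42
16 62 81 48
3 72 34 47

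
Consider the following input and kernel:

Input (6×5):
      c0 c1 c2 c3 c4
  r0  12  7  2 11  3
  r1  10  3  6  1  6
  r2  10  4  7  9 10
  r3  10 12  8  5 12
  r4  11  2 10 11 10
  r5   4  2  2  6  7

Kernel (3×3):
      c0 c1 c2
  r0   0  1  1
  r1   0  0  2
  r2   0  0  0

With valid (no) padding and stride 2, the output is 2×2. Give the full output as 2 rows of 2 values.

Output[0,0]: The receptive field on the input at this output position is [12 7 2 / 10 3 6 / 10 4 7]. Elementwise product with the kernel and sum: 7·1 + 2·1 + 6·2.
Output[0,1]: The receptive field on the input at this output position is [2 11 3 / 6 1 6 / 7 9 10]. Elementwise product with the kernel and sum: 11·1 + 3·1 + 6·2.

21 26
27 43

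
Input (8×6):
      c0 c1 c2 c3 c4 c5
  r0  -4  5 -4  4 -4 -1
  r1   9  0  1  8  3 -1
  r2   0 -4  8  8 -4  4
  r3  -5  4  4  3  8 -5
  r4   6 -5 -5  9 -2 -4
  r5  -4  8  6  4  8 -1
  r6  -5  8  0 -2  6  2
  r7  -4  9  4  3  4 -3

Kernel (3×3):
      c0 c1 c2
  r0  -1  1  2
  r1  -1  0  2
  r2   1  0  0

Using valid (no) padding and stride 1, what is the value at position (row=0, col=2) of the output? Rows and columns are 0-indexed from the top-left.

The receptive field on the input at this output position is [-4 4 -4 / 1 8 3 / 8 8 -4]. Elementwise product with the kernel and sum: -4·-1 + 4·1 + -4·2 + 1·-1 + 3·2 + 8·1.

13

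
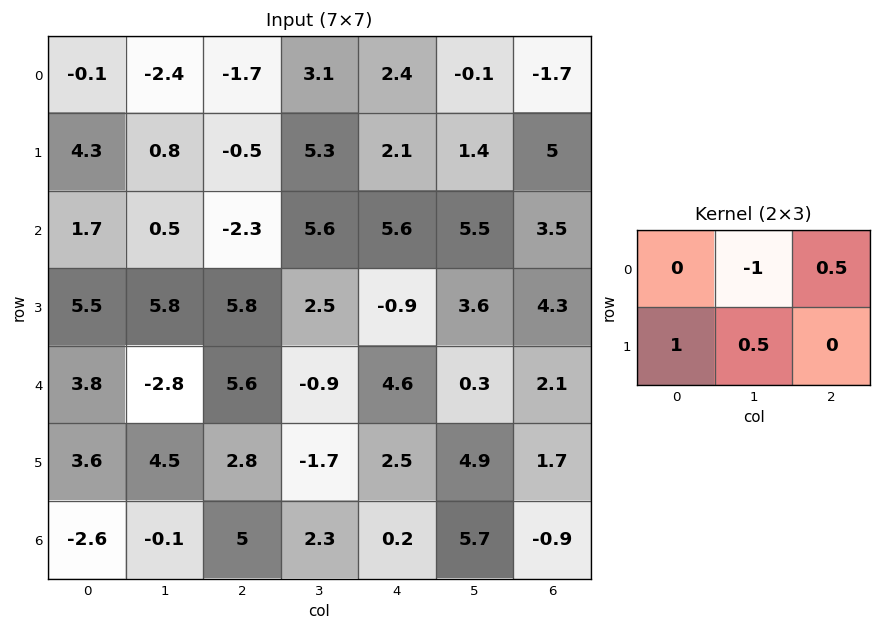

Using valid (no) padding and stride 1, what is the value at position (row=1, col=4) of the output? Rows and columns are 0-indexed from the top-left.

The receptive field on the input at this output position is [2.1 1.4 5 / 5.6 5.5 3.5]. Elementwise product with the kernel and sum: 1.4·-1 + 5·0.5 + 5.6·1 + 5.5·0.5.

9.45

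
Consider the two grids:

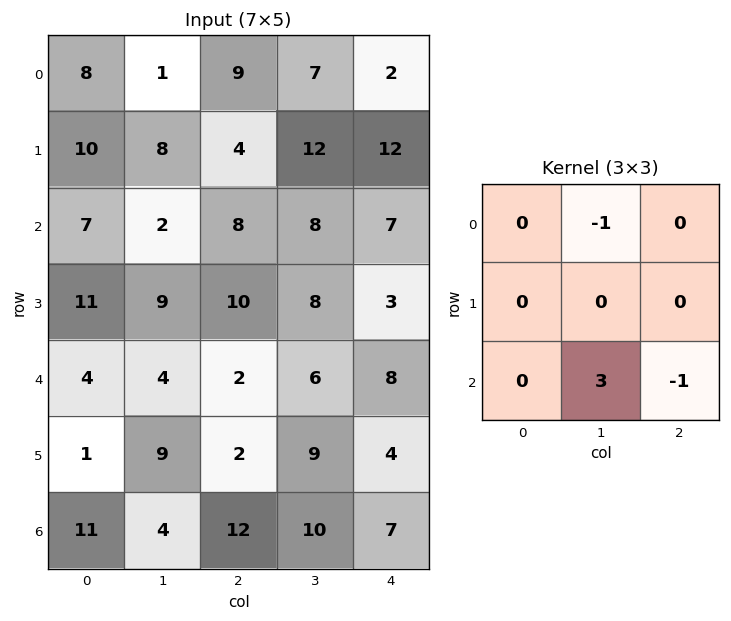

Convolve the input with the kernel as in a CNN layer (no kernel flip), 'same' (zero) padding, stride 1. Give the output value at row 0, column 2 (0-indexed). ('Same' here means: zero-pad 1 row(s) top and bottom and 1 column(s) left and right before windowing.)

The receptive field on the zero-padded input at this output position is [0 0 0 / 1 9 7 / 8 4 12]. Elementwise product with the kernel and sum: 0·-1 + 4·3 + 12·-1.

0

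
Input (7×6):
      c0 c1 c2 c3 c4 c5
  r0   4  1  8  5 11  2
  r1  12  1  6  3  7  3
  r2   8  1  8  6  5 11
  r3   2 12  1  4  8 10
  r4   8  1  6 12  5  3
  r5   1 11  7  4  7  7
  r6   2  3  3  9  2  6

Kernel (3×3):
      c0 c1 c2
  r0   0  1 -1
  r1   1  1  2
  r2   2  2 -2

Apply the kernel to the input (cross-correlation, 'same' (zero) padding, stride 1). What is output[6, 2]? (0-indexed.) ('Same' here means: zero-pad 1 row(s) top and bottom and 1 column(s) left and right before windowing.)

27

The receptive field on the zero-padded input at this output position is [11 7 4 / 3 3 9 / 0 0 0]. Elementwise product with the kernel and sum: 7·1 + 4·-1 + 3·1 + 3·1 + 9·2 + 0·2 + 0·2 + 0·-2.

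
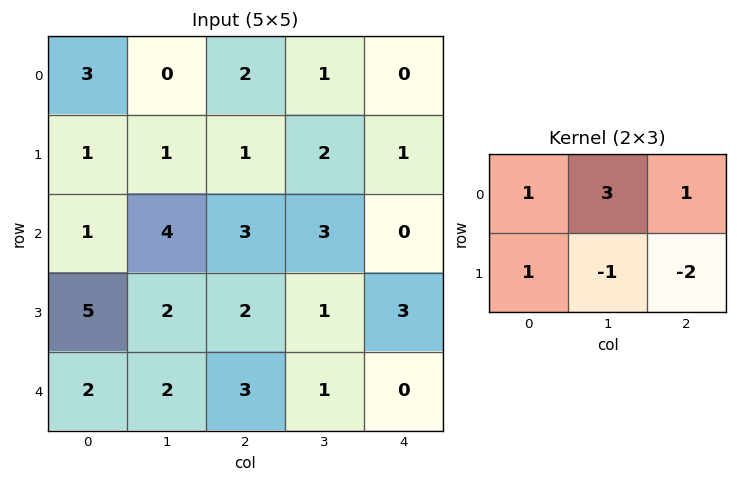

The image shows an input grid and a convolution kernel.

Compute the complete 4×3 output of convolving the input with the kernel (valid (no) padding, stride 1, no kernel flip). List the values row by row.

3 3 2
-4 1 8
15 14 7
7 6 10

Output[0,0]: The receptive field on the input at this output position is [3 0 2 / 1 1 1]. Elementwise product with the kernel and sum: 3·1 + 0·3 + 2·1 + 1·1 + 1·-1 + 1·-2.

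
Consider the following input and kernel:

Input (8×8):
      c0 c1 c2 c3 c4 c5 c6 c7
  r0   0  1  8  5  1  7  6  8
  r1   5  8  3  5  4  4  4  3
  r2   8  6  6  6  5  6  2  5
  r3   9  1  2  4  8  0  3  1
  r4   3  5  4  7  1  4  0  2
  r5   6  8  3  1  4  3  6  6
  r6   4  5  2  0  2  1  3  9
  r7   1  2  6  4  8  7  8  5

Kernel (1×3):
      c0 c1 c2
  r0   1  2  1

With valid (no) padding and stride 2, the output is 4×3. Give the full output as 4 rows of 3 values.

10 19 21
26 23 19
17 19 9
16 4 7

Output[0,0]: The receptive field on the input at this output position is [0 1 8]. Elementwise product with the kernel and sum: 0·1 + 1·2 + 8·1.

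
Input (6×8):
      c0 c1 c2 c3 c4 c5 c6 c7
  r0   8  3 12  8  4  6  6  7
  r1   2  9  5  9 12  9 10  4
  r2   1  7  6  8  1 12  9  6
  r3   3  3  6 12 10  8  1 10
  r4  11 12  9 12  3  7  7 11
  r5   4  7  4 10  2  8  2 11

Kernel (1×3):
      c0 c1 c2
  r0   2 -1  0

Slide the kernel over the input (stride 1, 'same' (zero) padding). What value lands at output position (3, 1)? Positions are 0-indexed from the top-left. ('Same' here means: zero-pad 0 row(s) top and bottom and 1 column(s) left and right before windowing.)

The receptive field on the zero-padded input at this output position is [3 3 6]. Elementwise product with the kernel and sum: 3·2 + 3·-1.

3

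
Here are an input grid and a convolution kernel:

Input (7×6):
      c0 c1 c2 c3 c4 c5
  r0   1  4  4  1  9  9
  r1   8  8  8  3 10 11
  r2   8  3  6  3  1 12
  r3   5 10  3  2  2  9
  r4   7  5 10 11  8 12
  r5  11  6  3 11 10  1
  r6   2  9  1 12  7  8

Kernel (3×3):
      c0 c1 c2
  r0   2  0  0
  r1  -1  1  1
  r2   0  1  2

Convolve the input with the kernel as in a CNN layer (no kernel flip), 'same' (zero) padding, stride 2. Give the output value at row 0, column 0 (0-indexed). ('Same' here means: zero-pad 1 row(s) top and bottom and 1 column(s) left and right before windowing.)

The receptive field on the zero-padded input at this output position is [0 0 0 / 0 1 4 / 0 8 8]. Elementwise product with the kernel and sum: 0·2 + 0·-1 + 1·1 + 4·1 + 8·1 + 8·2.

29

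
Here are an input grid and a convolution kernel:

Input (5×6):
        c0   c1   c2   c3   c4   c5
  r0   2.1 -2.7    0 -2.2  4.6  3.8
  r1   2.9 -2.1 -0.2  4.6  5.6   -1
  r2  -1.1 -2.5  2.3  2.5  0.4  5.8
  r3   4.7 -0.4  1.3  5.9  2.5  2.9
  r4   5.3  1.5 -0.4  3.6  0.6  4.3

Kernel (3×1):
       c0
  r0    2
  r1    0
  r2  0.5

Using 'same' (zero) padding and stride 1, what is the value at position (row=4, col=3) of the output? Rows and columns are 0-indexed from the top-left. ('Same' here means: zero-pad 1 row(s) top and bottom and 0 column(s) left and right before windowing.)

11.8

The receptive field on the zero-padded input at this output position is [5.9 / 3.6 / 0]. Elementwise product with the kernel and sum: 5.9·2 + 0·0.5.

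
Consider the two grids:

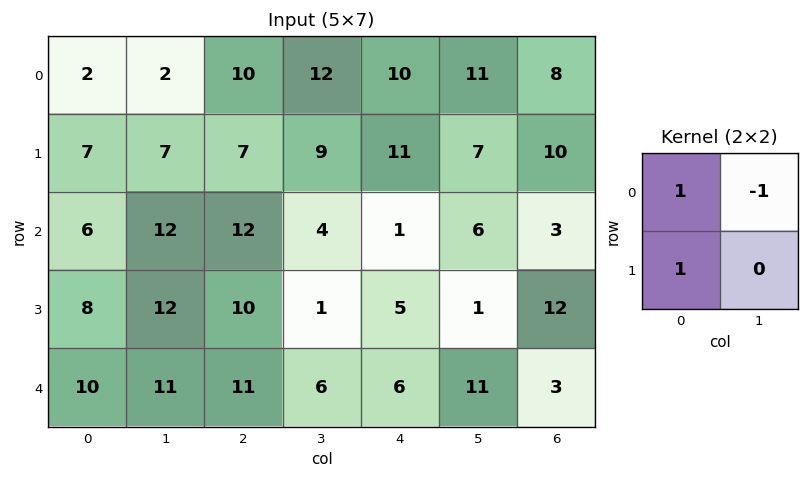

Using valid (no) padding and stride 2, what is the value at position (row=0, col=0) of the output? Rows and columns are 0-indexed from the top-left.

7

The receptive field on the input at this output position is [2 2 / 7 7]. Elementwise product with the kernel and sum: 2·1 + 2·-1 + 7·1.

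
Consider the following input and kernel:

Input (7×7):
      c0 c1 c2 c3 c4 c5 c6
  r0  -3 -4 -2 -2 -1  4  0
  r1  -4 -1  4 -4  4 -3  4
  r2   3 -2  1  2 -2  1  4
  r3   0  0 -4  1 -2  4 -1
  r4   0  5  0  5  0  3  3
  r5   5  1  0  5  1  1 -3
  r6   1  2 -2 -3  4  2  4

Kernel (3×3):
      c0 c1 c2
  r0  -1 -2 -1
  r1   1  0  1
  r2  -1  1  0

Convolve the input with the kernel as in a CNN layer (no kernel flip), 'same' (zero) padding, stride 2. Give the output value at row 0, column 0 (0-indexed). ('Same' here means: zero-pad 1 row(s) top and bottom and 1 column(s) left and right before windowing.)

-8

The receptive field on the zero-padded input at this output position is [0 0 0 / 0 -3 -4 / 0 -4 -1]. Elementwise product with the kernel and sum: 0·-1 + 0·-2 + 0·-1 + 0·1 + -4·1 + 0·-1 + -4·1.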